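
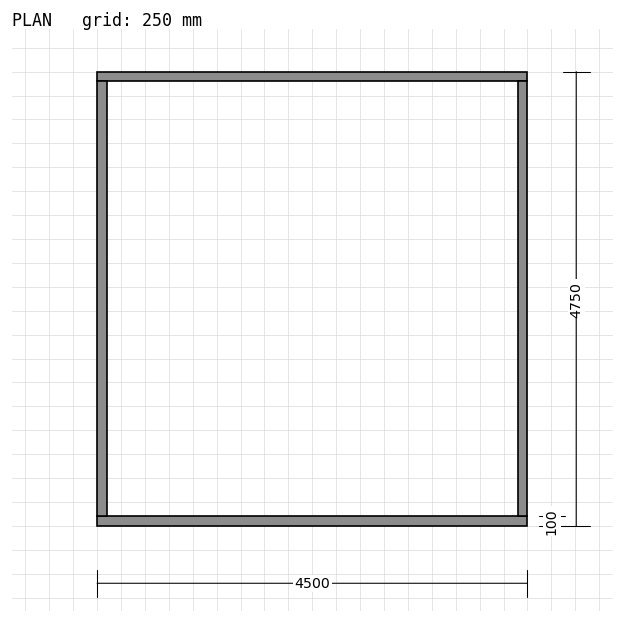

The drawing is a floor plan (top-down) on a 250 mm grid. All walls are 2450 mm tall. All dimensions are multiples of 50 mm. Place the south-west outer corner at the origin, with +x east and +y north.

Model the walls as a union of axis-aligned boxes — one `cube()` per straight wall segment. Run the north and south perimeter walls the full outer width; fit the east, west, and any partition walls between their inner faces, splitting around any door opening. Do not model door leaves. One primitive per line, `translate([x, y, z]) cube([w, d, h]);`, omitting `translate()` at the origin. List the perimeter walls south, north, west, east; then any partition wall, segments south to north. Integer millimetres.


cube([4500, 100, 2450]);
translate([0, 4650, 0]) cube([4500, 100, 2450]);
translate([0, 100, 0]) cube([100, 4550, 2450]);
translate([4400, 100, 0]) cube([100, 4550, 2450]);


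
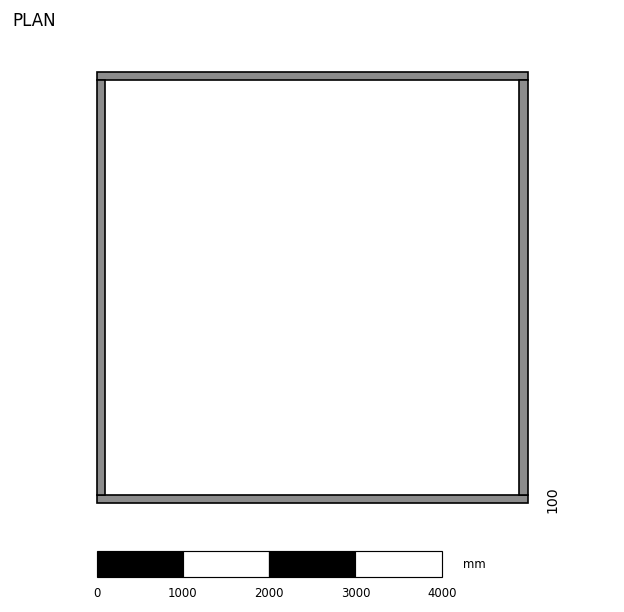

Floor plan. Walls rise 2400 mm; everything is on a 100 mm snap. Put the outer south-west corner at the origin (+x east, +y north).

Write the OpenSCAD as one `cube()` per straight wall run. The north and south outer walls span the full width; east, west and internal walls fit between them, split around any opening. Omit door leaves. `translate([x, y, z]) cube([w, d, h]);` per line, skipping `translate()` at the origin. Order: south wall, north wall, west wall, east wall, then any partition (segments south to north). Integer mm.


cube([5000, 100, 2400]);
translate([0, 4900, 0]) cube([5000, 100, 2400]);
translate([0, 100, 0]) cube([100, 4800, 2400]);
translate([4900, 100, 0]) cube([100, 4800, 2400]);


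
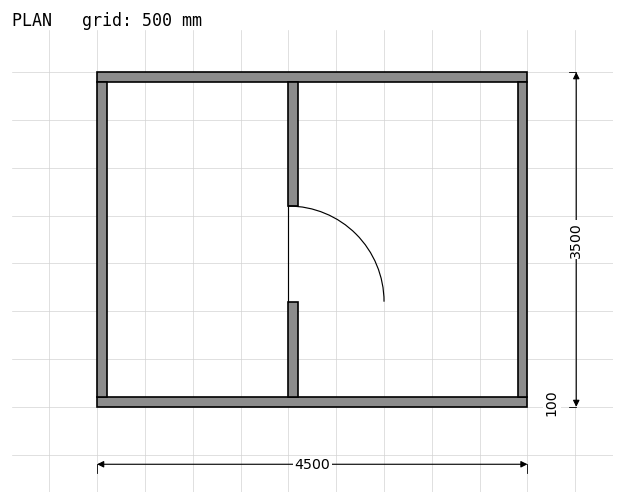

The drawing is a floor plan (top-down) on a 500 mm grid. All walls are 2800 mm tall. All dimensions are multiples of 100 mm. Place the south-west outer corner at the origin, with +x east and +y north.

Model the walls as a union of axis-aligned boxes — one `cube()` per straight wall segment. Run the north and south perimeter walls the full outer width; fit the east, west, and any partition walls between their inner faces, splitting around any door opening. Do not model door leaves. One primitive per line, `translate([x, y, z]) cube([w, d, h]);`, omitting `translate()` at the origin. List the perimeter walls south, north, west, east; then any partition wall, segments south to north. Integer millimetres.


cube([4500, 100, 2800]);
translate([0, 3400, 0]) cube([4500, 100, 2800]);
translate([0, 100, 0]) cube([100, 3300, 2800]);
translate([4400, 100, 0]) cube([100, 3300, 2800]);
translate([2000, 100, 0]) cube([100, 1000, 2800]);
translate([2000, 2100, 0]) cube([100, 1300, 2800]);


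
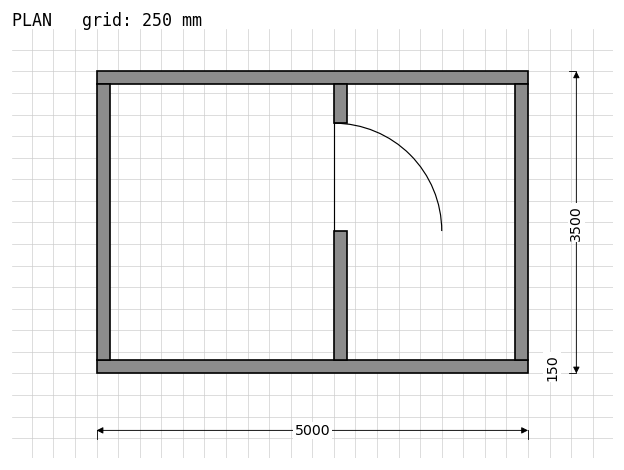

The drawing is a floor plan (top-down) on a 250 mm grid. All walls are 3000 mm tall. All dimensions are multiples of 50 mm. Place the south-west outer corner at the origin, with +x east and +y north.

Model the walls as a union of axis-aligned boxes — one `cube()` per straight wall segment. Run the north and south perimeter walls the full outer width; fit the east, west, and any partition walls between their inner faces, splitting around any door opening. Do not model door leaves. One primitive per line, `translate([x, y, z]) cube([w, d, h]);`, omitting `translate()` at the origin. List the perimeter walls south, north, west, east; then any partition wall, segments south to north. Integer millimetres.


cube([5000, 150, 3000]);
translate([0, 3350, 0]) cube([5000, 150, 3000]);
translate([0, 150, 0]) cube([150, 3200, 3000]);
translate([4850, 150, 0]) cube([150, 3200, 3000]);
translate([2750, 150, 0]) cube([150, 1500, 3000]);
translate([2750, 2900, 0]) cube([150, 450, 3000]);


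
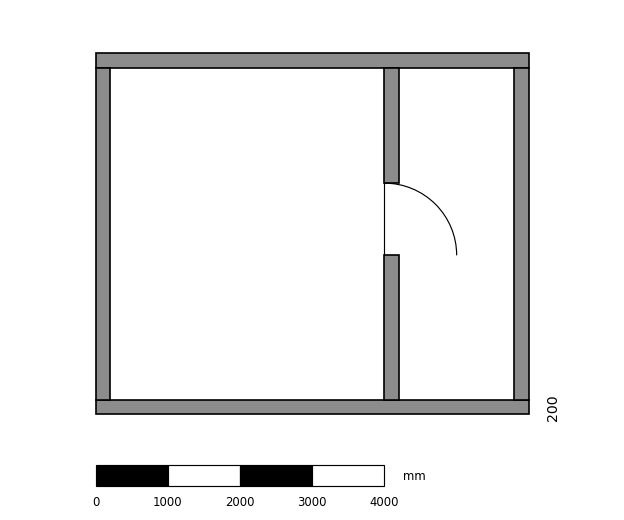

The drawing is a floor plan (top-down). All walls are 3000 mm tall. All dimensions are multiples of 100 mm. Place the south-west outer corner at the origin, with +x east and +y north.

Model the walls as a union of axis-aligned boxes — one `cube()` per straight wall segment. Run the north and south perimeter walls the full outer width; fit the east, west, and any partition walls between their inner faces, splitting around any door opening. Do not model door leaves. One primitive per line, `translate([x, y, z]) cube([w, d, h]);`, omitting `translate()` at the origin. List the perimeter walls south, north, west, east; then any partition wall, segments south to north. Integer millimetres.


cube([6000, 200, 3000]);
translate([0, 4800, 0]) cube([6000, 200, 3000]);
translate([0, 200, 0]) cube([200, 4600, 3000]);
translate([5800, 200, 0]) cube([200, 4600, 3000]);
translate([4000, 200, 0]) cube([200, 2000, 3000]);
translate([4000, 3200, 0]) cube([200, 1600, 3000]);


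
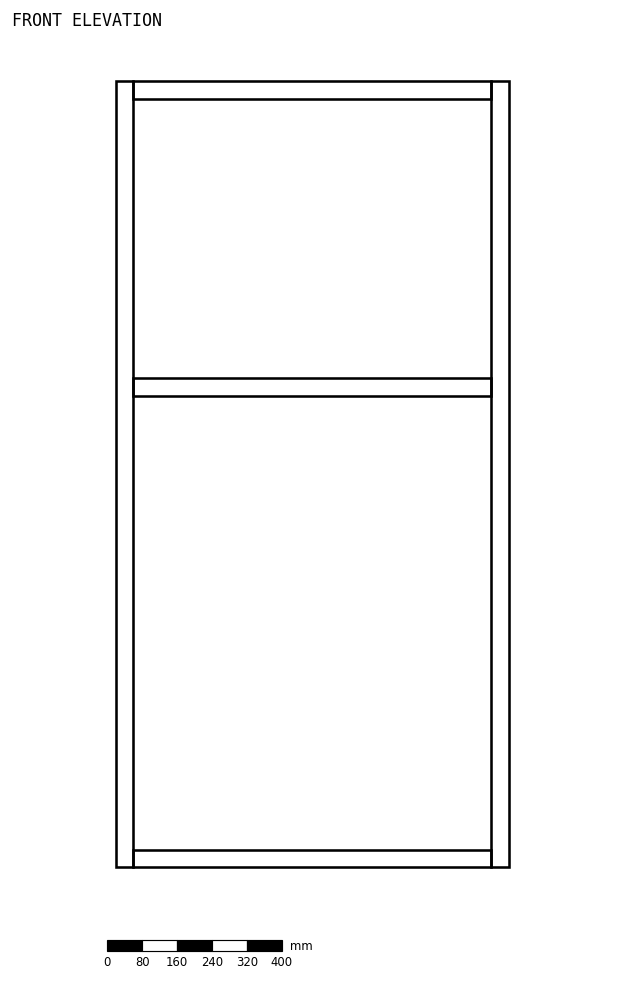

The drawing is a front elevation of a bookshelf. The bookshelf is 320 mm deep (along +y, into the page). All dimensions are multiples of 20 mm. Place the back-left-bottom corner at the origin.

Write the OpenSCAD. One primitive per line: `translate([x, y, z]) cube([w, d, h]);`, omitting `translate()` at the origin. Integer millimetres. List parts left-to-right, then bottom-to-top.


cube([40, 320, 1800]);
translate([40, 0, 0]) cube([820, 320, 40]);
translate([40, 0, 1080]) cube([820, 320, 40]);
translate([40, 0, 1760]) cube([820, 320, 40]);
translate([860, 0, 0]) cube([40, 320, 1800]);


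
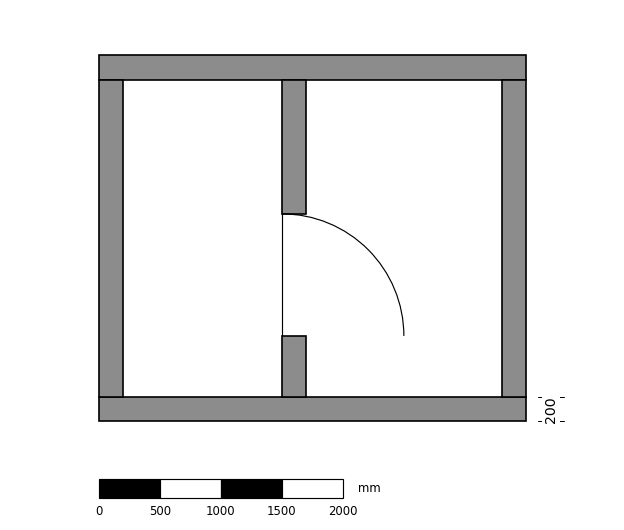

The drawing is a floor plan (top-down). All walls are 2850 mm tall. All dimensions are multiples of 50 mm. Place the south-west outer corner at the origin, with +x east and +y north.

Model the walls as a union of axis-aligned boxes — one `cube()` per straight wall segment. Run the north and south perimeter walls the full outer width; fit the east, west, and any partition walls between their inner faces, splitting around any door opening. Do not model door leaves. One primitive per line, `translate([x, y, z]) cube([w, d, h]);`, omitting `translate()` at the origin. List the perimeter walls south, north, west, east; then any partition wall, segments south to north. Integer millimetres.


cube([3500, 200, 2850]);
translate([0, 2800, 0]) cube([3500, 200, 2850]);
translate([0, 200, 0]) cube([200, 2600, 2850]);
translate([3300, 200, 0]) cube([200, 2600, 2850]);
translate([1500, 200, 0]) cube([200, 500, 2850]);
translate([1500, 1700, 0]) cube([200, 1100, 2850]);


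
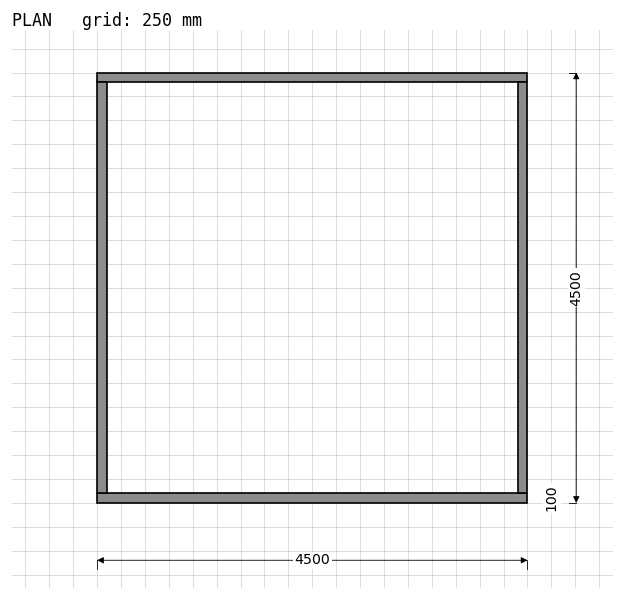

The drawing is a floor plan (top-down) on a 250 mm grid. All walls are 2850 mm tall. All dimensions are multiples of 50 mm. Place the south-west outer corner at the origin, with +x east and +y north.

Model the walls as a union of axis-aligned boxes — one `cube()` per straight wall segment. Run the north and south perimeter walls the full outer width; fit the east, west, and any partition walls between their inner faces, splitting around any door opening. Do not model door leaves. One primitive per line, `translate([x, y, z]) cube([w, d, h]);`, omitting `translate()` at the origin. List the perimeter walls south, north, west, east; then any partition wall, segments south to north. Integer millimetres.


cube([4500, 100, 2850]);
translate([0, 4400, 0]) cube([4500, 100, 2850]);
translate([0, 100, 0]) cube([100, 4300, 2850]);
translate([4400, 100, 0]) cube([100, 4300, 2850]);


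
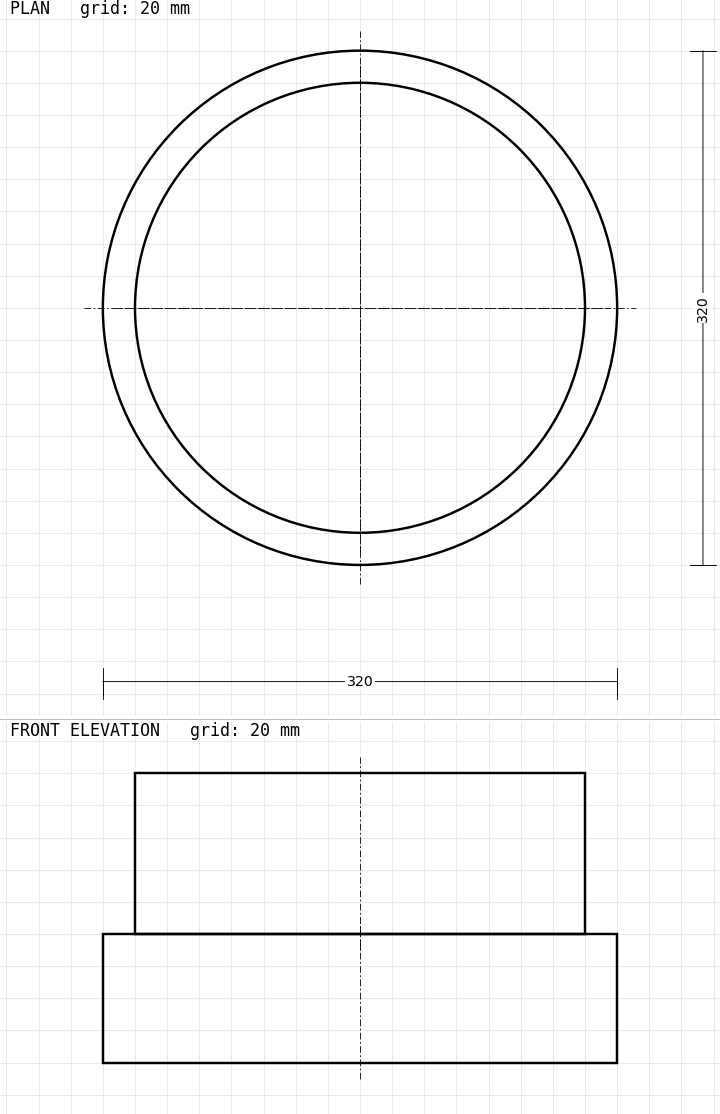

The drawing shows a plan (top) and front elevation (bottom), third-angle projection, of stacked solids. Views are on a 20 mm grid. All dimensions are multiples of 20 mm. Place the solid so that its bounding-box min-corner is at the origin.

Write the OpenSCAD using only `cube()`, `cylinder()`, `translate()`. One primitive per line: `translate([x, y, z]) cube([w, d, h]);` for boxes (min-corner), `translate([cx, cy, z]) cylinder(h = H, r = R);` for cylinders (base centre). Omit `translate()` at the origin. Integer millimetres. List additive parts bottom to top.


translate([160, 160, 0]) cylinder(h = 80, r = 160);
translate([160, 160, 80]) cylinder(h = 100, r = 140);


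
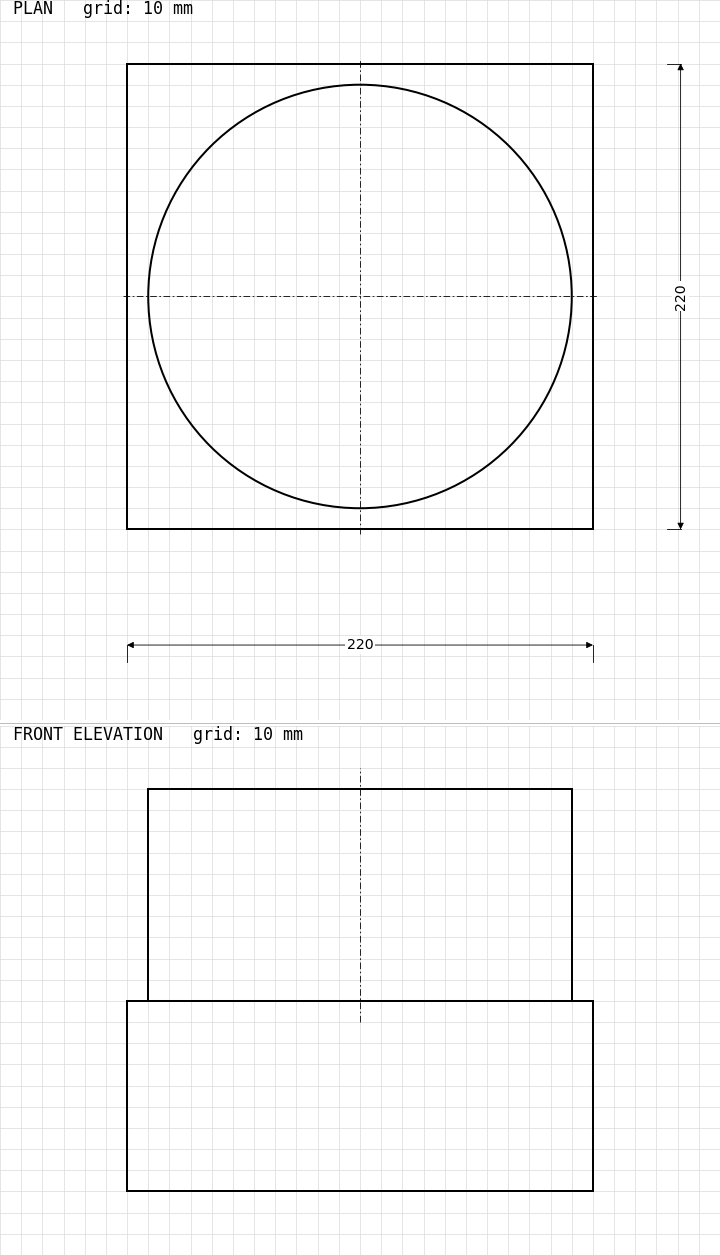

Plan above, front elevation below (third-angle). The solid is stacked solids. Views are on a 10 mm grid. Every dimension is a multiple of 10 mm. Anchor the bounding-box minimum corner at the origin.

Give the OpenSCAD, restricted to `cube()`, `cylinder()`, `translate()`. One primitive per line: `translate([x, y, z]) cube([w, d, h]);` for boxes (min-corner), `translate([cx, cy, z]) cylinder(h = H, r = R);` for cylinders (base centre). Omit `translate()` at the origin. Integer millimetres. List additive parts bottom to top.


cube([220, 220, 90]);
translate([110, 110, 90]) cylinder(h = 100, r = 100);


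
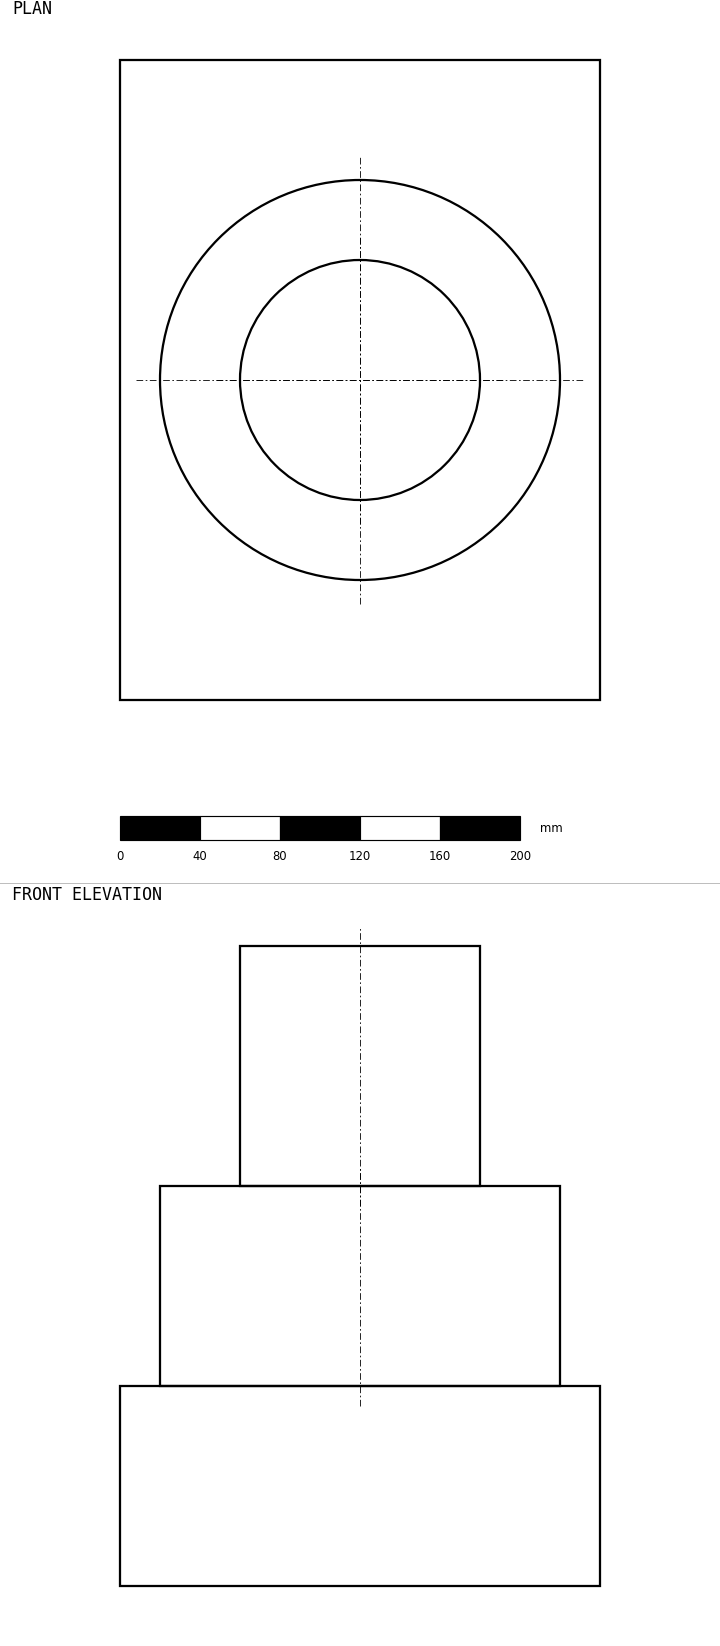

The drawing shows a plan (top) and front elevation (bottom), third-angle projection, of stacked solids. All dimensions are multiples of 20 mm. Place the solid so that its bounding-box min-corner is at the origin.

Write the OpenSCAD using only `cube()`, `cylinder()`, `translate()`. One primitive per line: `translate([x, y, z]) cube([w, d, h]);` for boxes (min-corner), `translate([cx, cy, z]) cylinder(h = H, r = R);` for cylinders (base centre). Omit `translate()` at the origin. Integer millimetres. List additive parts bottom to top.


cube([240, 320, 100]);
translate([120, 160, 100]) cylinder(h = 100, r = 100);
translate([120, 160, 200]) cylinder(h = 120, r = 60);


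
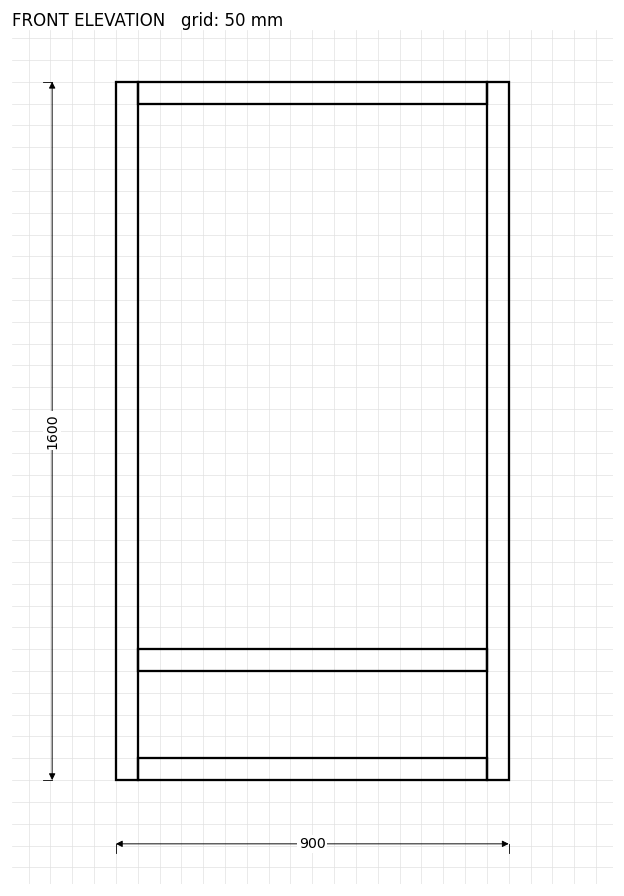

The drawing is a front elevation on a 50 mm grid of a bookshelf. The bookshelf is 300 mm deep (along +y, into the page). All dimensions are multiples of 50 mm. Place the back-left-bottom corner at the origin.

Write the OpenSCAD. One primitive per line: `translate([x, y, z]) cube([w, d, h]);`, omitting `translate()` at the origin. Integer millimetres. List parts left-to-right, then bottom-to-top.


cube([50, 300, 1600]);
translate([50, 0, 0]) cube([800, 300, 50]);
translate([50, 0, 250]) cube([800, 300, 50]);
translate([50, 0, 1550]) cube([800, 300, 50]);
translate([850, 0, 0]) cube([50, 300, 1600]);


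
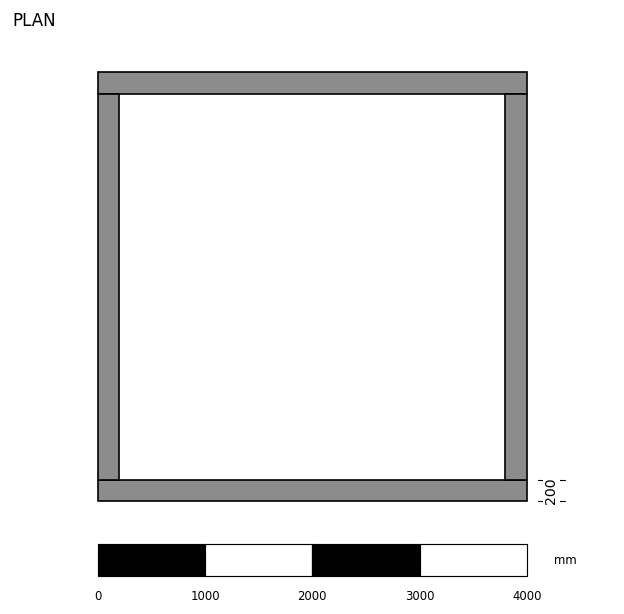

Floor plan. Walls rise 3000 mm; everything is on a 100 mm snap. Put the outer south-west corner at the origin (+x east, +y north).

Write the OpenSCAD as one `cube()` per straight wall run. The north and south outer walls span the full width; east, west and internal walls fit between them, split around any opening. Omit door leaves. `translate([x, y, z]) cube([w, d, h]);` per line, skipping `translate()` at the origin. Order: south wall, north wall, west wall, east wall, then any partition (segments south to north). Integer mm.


cube([4000, 200, 3000]);
translate([0, 3800, 0]) cube([4000, 200, 3000]);
translate([0, 200, 0]) cube([200, 3600, 3000]);
translate([3800, 200, 0]) cube([200, 3600, 3000]);


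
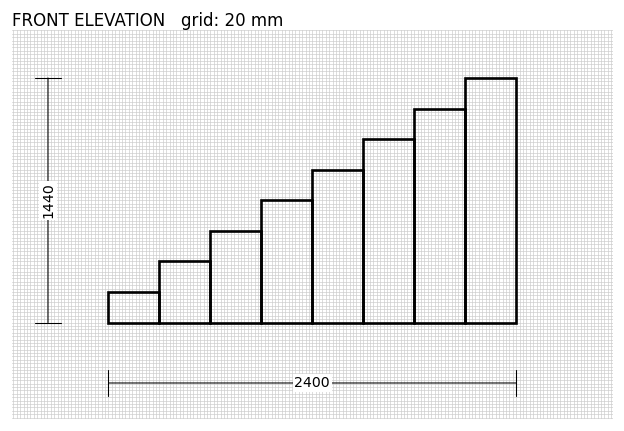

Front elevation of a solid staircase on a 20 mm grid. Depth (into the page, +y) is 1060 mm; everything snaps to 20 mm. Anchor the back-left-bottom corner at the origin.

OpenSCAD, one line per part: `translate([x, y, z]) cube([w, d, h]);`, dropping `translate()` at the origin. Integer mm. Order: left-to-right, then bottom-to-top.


cube([300, 1060, 180]);
translate([300, 0, 0]) cube([300, 1060, 360]);
translate([600, 0, 0]) cube([300, 1060, 540]);
translate([900, 0, 0]) cube([300, 1060, 720]);
translate([1200, 0, 0]) cube([300, 1060, 900]);
translate([1500, 0, 0]) cube([300, 1060, 1080]);
translate([1800, 0, 0]) cube([300, 1060, 1260]);
translate([2100, 0, 0]) cube([300, 1060, 1440]);


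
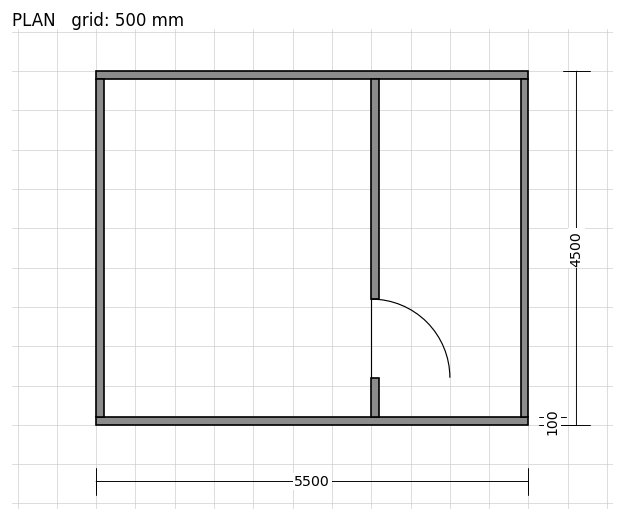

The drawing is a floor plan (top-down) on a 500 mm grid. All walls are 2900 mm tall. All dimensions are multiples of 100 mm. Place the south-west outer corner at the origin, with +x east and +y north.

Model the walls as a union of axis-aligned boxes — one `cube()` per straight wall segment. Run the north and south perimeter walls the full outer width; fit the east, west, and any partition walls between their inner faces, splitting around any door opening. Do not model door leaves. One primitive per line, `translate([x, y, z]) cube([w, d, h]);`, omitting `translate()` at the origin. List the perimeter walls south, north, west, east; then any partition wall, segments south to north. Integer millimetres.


cube([5500, 100, 2900]);
translate([0, 4400, 0]) cube([5500, 100, 2900]);
translate([0, 100, 0]) cube([100, 4300, 2900]);
translate([5400, 100, 0]) cube([100, 4300, 2900]);
translate([3500, 100, 0]) cube([100, 500, 2900]);
translate([3500, 1600, 0]) cube([100, 2800, 2900]);


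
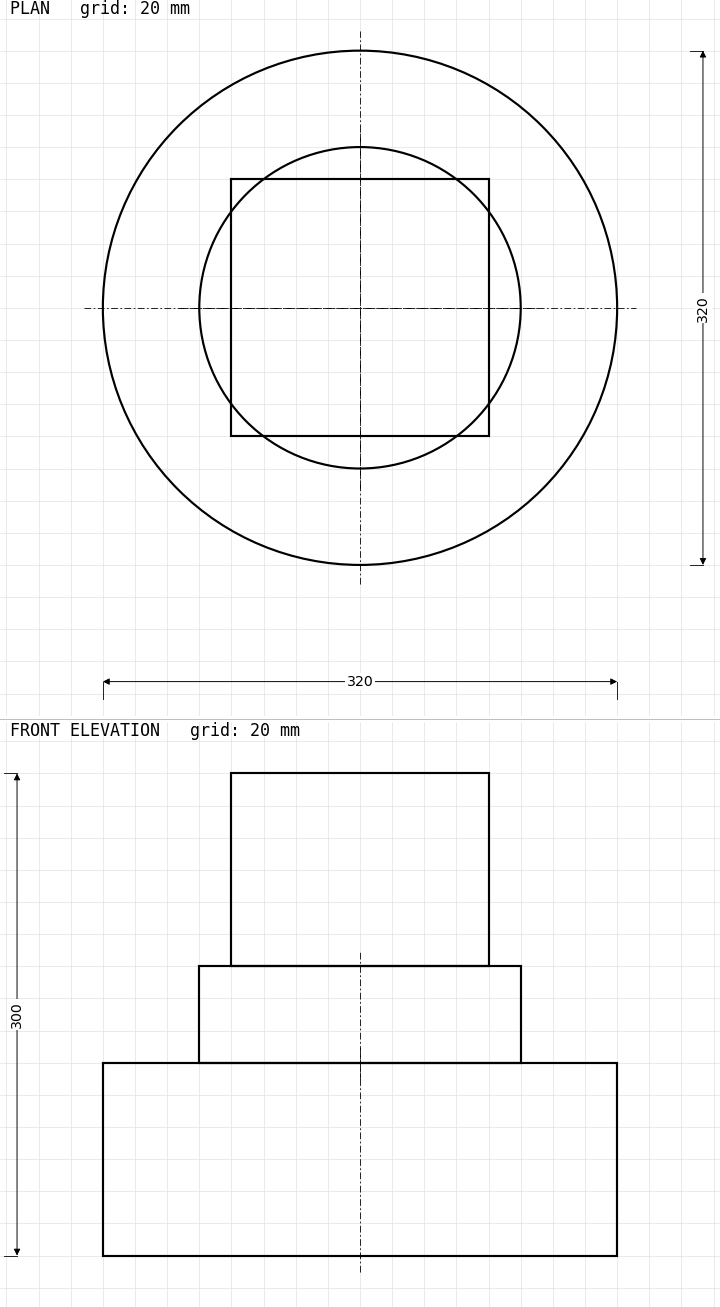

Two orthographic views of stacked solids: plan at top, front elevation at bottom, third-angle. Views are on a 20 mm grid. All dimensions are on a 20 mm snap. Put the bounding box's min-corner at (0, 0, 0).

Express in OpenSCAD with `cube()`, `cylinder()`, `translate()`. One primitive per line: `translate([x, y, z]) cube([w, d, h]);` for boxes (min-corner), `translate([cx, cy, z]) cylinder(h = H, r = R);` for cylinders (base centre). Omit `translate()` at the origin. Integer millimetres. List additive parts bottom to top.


translate([160, 160, 0]) cylinder(h = 120, r = 160);
translate([160, 160, 120]) cylinder(h = 60, r = 100);
translate([80, 80, 180]) cube([160, 160, 120]);


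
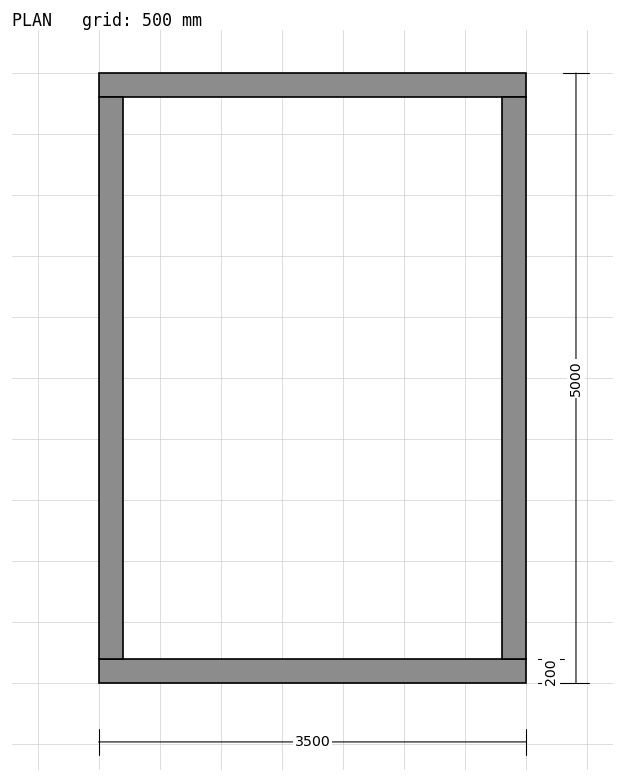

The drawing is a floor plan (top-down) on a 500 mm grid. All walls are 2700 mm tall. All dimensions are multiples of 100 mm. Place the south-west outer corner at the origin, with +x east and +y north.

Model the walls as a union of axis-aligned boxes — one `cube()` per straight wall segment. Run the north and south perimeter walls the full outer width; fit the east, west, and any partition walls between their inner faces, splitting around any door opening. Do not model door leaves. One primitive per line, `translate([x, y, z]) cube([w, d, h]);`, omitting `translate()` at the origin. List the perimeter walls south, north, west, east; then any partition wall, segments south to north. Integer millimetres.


cube([3500, 200, 2700]);
translate([0, 4800, 0]) cube([3500, 200, 2700]);
translate([0, 200, 0]) cube([200, 4600, 2700]);
translate([3300, 200, 0]) cube([200, 4600, 2700]);


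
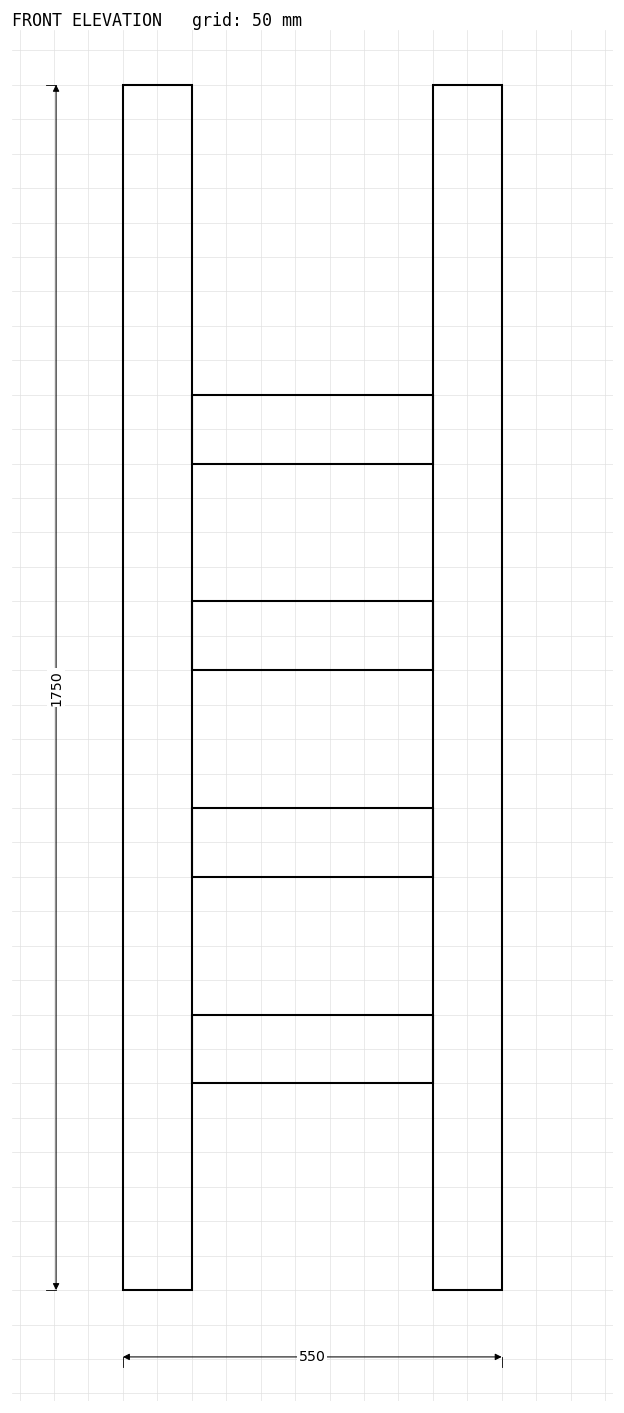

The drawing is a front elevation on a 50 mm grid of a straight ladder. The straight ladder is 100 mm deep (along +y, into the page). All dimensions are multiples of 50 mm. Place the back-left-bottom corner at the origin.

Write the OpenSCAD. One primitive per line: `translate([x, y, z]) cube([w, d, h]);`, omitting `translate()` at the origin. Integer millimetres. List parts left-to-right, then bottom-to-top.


cube([100, 100, 1750]);
translate([100, 0, 300]) cube([350, 100, 100]);
translate([100, 0, 600]) cube([350, 100, 100]);
translate([100, 0, 900]) cube([350, 100, 100]);
translate([100, 0, 1200]) cube([350, 100, 100]);
translate([450, 0, 0]) cube([100, 100, 1750]);


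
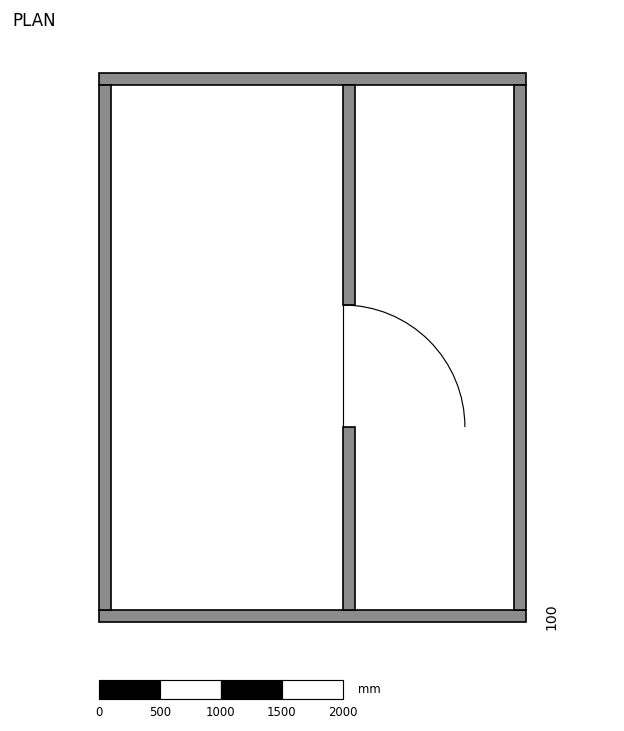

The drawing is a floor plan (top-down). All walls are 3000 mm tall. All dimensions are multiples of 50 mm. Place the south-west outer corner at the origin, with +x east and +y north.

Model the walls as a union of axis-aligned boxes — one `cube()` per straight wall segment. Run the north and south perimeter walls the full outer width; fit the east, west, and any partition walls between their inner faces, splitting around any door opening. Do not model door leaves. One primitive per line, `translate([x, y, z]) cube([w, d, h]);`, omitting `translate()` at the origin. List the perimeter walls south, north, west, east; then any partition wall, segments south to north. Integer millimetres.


cube([3500, 100, 3000]);
translate([0, 4400, 0]) cube([3500, 100, 3000]);
translate([0, 100, 0]) cube([100, 4300, 3000]);
translate([3400, 100, 0]) cube([100, 4300, 3000]);
translate([2000, 100, 0]) cube([100, 1500, 3000]);
translate([2000, 2600, 0]) cube([100, 1800, 3000]);


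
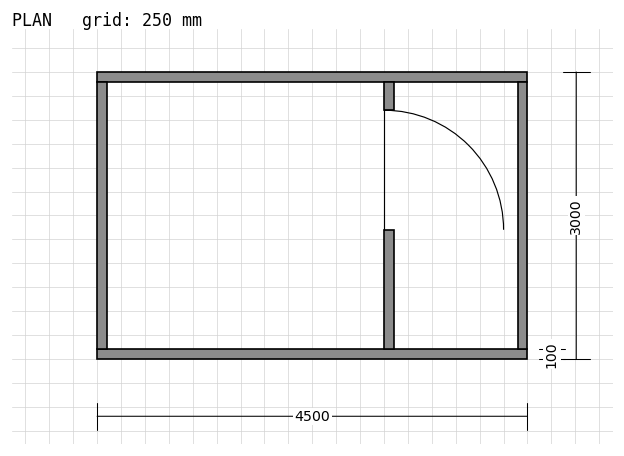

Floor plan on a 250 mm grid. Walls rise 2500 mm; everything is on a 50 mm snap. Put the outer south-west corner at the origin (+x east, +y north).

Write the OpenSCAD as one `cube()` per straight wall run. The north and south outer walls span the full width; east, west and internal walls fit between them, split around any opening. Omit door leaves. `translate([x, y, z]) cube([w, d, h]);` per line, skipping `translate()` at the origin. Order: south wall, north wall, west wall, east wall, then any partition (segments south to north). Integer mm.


cube([4500, 100, 2500]);
translate([0, 2900, 0]) cube([4500, 100, 2500]);
translate([0, 100, 0]) cube([100, 2800, 2500]);
translate([4400, 100, 0]) cube([100, 2800, 2500]);
translate([3000, 100, 0]) cube([100, 1250, 2500]);
translate([3000, 2600, 0]) cube([100, 300, 2500]);


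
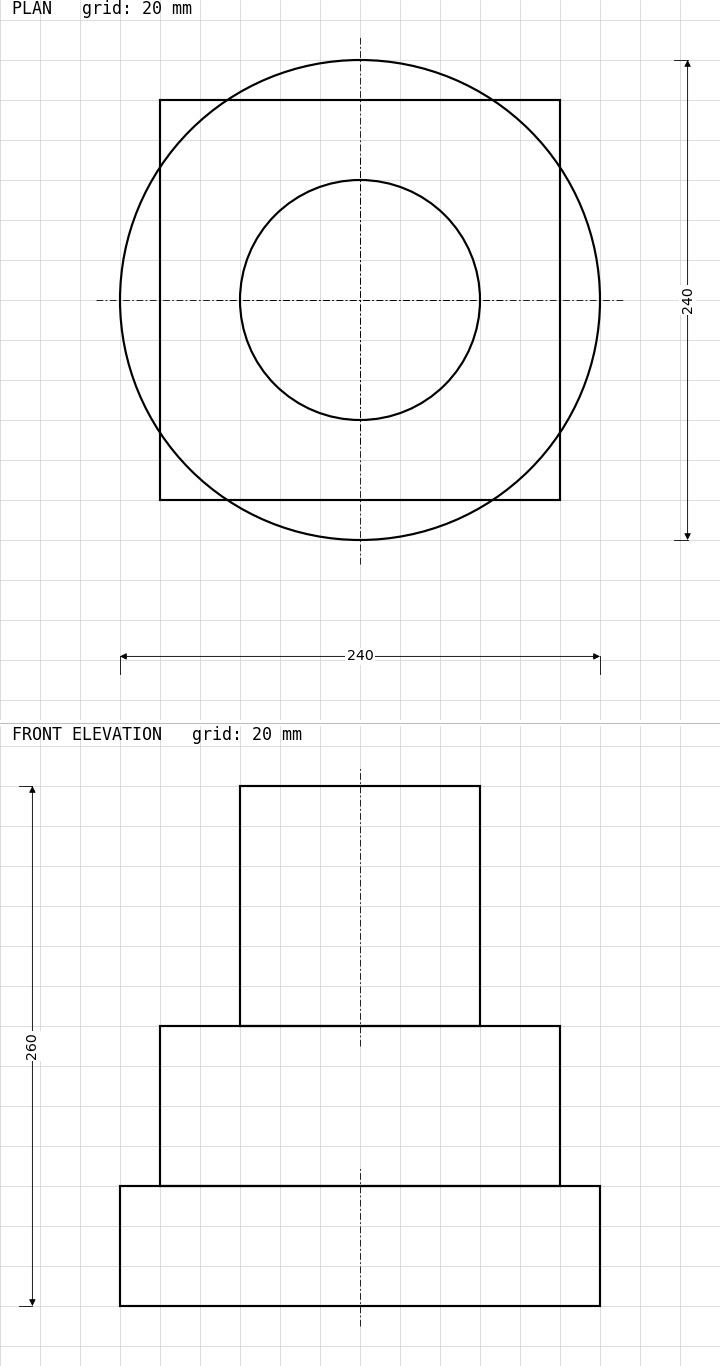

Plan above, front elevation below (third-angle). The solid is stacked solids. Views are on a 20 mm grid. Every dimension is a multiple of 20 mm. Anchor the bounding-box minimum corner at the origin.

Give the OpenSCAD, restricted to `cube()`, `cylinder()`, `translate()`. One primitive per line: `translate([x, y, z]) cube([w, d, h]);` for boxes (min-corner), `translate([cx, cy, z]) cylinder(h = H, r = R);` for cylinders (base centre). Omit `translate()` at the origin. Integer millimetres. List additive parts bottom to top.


translate([120, 120, 0]) cylinder(h = 60, r = 120);
translate([20, 20, 60]) cube([200, 200, 80]);
translate([120, 120, 140]) cylinder(h = 120, r = 60);


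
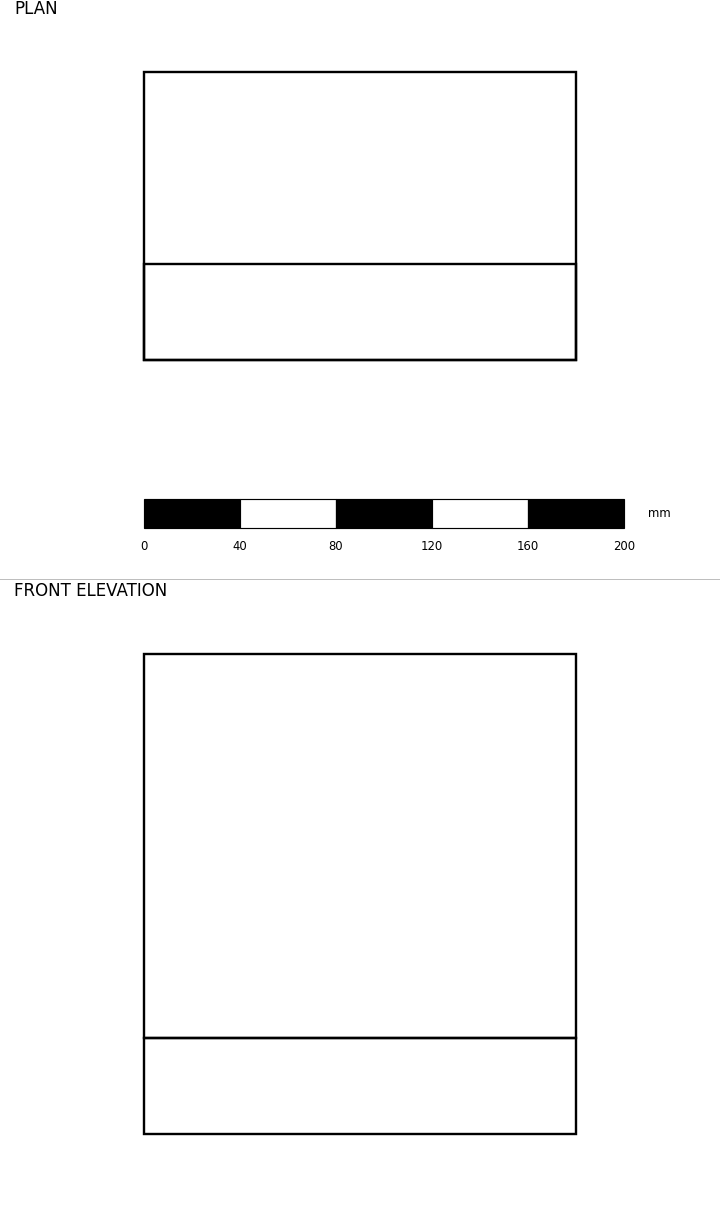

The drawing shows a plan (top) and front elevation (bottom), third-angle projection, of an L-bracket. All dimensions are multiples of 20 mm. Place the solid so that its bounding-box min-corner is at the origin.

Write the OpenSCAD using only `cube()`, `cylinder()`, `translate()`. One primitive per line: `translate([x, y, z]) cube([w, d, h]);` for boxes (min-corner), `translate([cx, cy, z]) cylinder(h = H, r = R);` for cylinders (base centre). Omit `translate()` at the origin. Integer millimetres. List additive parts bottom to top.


cube([180, 120, 40]);
translate([0, 0, 40]) cube([180, 40, 160]);


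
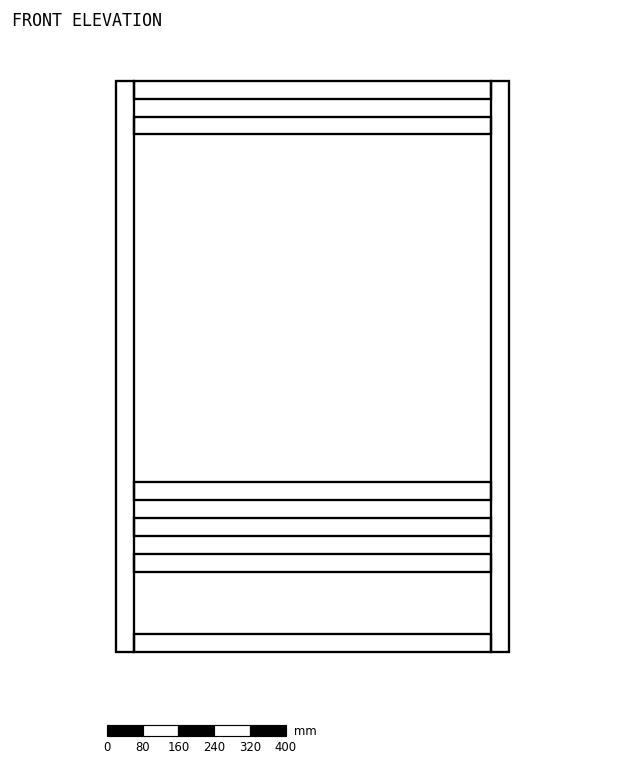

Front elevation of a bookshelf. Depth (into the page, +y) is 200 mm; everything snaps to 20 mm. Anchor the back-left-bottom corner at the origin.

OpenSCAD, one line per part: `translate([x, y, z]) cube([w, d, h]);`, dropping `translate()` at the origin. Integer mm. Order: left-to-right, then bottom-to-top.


cube([40, 200, 1280]);
translate([40, 0, 0]) cube([800, 200, 40]);
translate([40, 0, 180]) cube([800, 200, 40]);
translate([40, 0, 260]) cube([800, 200, 40]);
translate([40, 0, 340]) cube([800, 200, 40]);
translate([40, 0, 1160]) cube([800, 200, 40]);
translate([40, 0, 1240]) cube([800, 200, 40]);
translate([840, 0, 0]) cube([40, 200, 1280]);


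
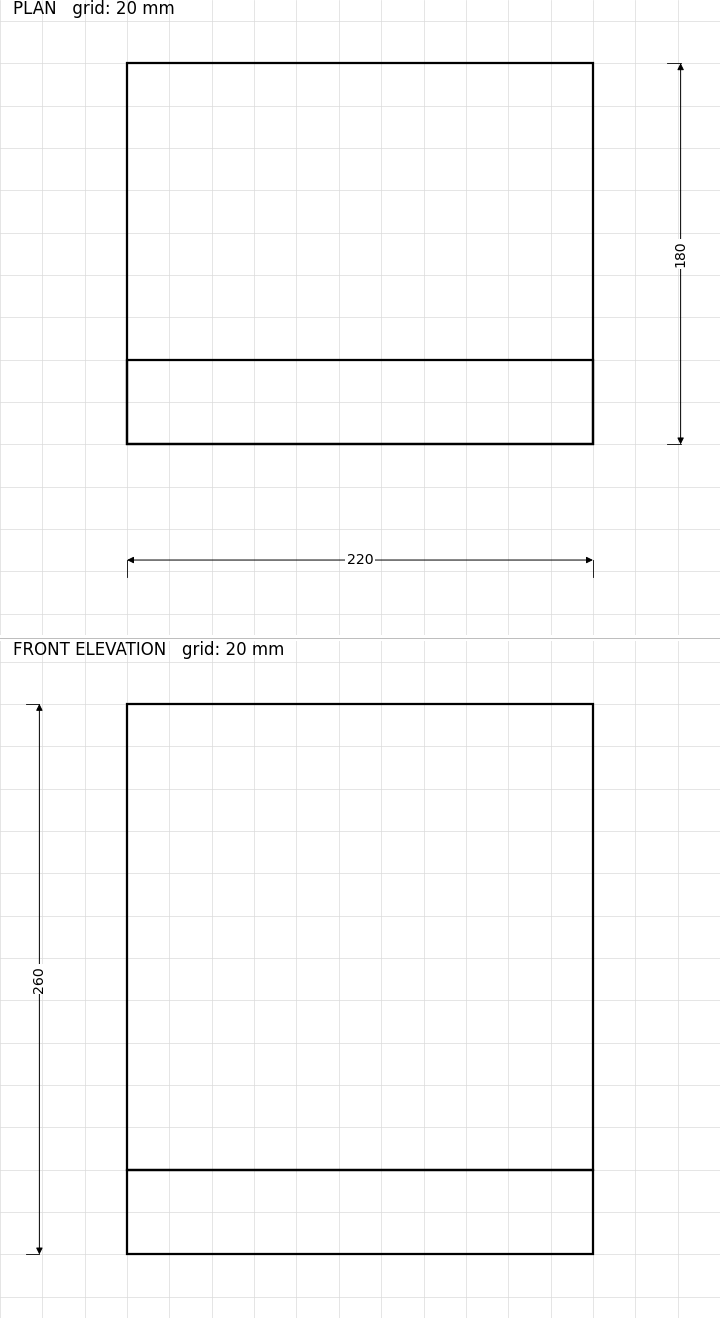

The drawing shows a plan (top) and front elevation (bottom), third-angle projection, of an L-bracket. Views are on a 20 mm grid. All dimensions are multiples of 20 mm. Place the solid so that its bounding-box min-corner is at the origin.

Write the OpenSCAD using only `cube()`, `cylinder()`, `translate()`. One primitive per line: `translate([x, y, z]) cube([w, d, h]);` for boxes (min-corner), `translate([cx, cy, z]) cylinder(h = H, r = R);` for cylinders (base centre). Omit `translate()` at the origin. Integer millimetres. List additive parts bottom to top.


cube([220, 180, 40]);
translate([0, 0, 40]) cube([220, 40, 220]);


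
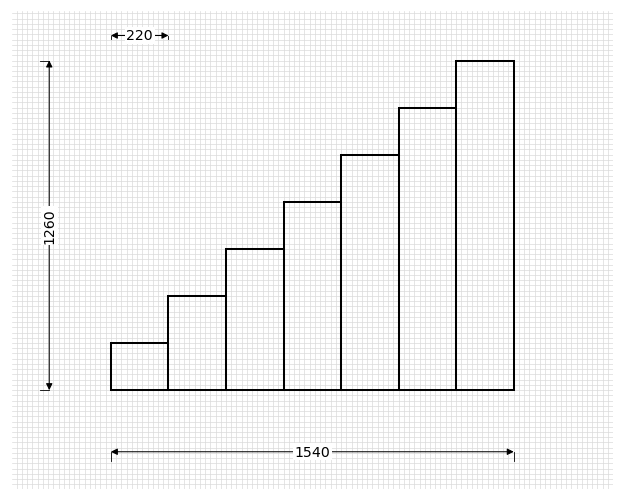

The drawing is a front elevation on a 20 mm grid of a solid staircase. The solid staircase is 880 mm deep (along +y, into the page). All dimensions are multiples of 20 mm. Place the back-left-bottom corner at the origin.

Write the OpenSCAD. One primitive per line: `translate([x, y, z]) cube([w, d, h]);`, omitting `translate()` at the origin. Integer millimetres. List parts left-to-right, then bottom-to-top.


cube([220, 880, 180]);
translate([220, 0, 0]) cube([220, 880, 360]);
translate([440, 0, 0]) cube([220, 880, 540]);
translate([660, 0, 0]) cube([220, 880, 720]);
translate([880, 0, 0]) cube([220, 880, 900]);
translate([1100, 0, 0]) cube([220, 880, 1080]);
translate([1320, 0, 0]) cube([220, 880, 1260]);


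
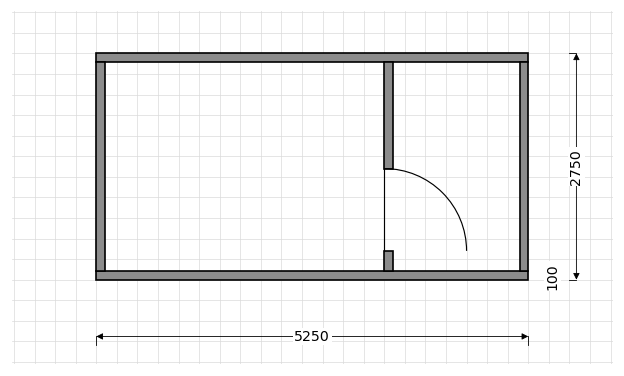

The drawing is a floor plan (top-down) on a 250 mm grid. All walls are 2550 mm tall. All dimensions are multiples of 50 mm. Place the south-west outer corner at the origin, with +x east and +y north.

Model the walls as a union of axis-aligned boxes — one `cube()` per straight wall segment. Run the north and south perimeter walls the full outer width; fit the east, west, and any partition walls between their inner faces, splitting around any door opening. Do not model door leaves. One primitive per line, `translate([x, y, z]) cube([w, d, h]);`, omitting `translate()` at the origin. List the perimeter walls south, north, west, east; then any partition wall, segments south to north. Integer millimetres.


cube([5250, 100, 2550]);
translate([0, 2650, 0]) cube([5250, 100, 2550]);
translate([0, 100, 0]) cube([100, 2550, 2550]);
translate([5150, 100, 0]) cube([100, 2550, 2550]);
translate([3500, 100, 0]) cube([100, 250, 2550]);
translate([3500, 1350, 0]) cube([100, 1300, 2550]);


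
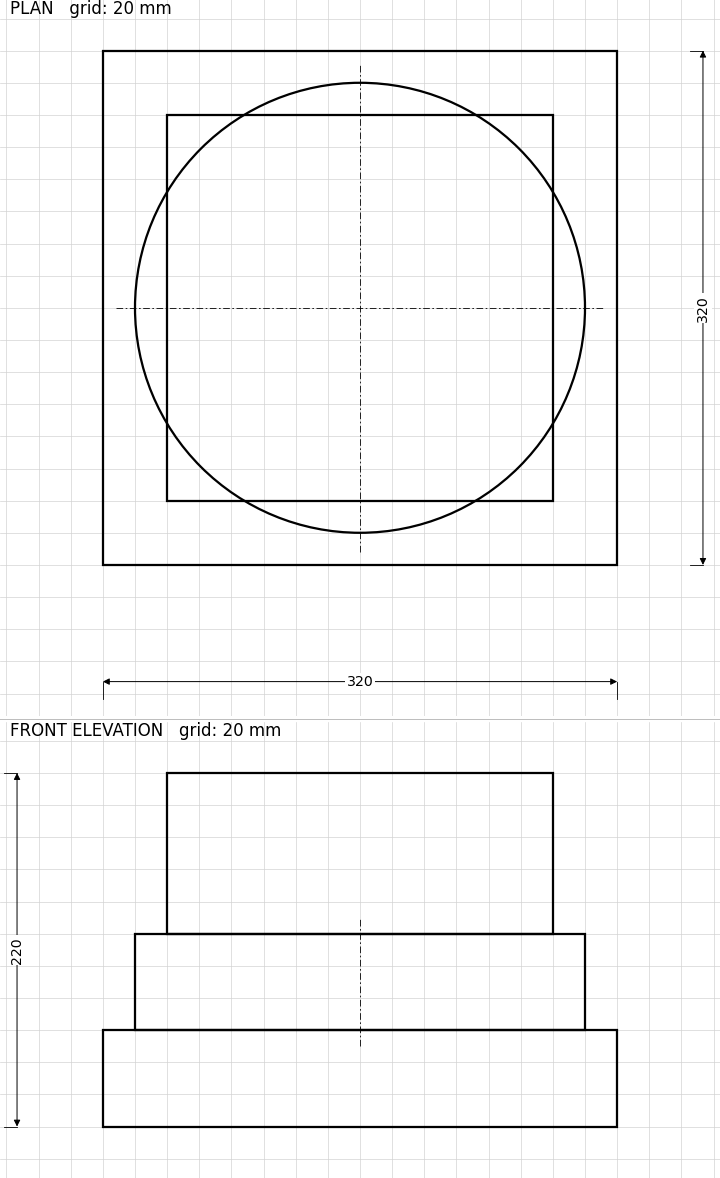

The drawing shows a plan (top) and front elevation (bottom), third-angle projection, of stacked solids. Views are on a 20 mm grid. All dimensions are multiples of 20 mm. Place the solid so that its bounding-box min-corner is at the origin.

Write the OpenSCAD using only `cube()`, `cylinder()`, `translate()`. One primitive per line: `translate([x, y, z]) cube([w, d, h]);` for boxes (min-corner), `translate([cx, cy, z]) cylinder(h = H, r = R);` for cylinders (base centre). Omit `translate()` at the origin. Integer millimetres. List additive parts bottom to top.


cube([320, 320, 60]);
translate([160, 160, 60]) cylinder(h = 60, r = 140);
translate([40, 40, 120]) cube([240, 240, 100]);


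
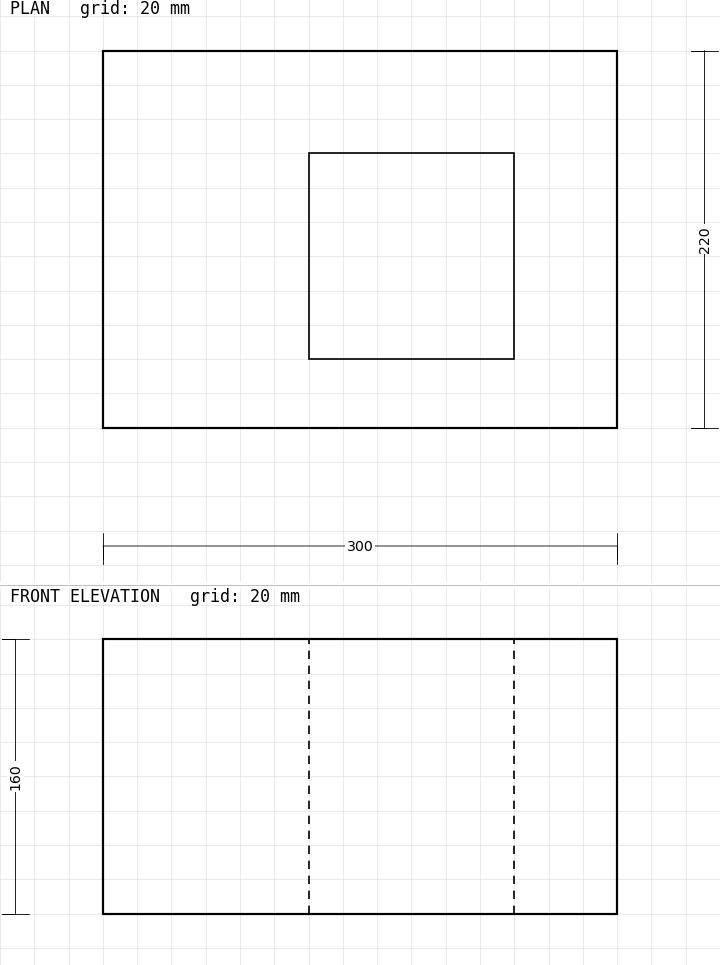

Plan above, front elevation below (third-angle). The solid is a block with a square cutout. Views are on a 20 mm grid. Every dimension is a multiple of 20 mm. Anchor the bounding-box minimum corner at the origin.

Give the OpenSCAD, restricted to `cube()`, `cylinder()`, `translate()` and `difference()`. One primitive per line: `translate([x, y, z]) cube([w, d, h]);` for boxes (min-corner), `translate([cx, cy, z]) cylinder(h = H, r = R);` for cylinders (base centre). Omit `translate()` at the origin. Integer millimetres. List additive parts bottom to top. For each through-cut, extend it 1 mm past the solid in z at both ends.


difference() {
  cube([300, 220, 160]);
  translate([120, 40, -1]) cube([120, 120, 162]);
}


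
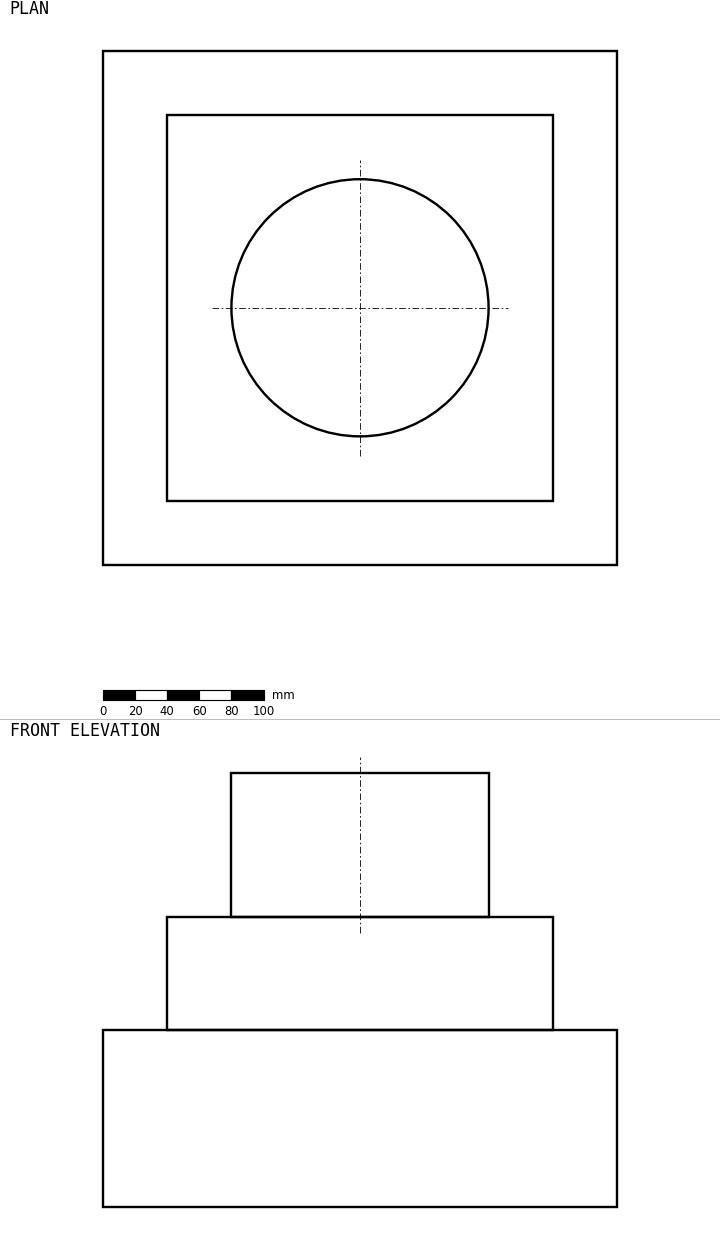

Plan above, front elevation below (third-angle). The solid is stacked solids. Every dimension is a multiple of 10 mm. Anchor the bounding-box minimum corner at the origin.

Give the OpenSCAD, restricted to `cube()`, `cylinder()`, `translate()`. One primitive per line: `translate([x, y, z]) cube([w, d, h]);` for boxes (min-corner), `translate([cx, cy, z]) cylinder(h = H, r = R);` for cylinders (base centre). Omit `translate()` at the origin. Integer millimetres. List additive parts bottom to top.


cube([320, 320, 110]);
translate([40, 40, 110]) cube([240, 240, 70]);
translate([160, 160, 180]) cylinder(h = 90, r = 80);


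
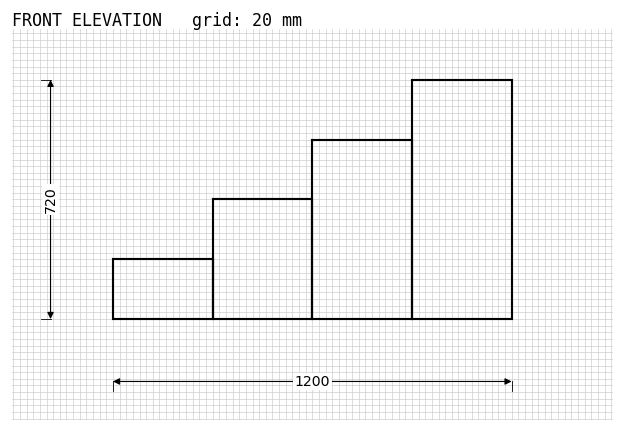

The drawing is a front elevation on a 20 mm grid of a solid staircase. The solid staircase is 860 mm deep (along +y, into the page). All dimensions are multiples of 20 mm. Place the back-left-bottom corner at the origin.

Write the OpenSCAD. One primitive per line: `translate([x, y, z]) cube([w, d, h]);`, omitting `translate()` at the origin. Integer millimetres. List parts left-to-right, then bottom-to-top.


cube([300, 860, 180]);
translate([300, 0, 0]) cube([300, 860, 360]);
translate([600, 0, 0]) cube([300, 860, 540]);
translate([900, 0, 0]) cube([300, 860, 720]);


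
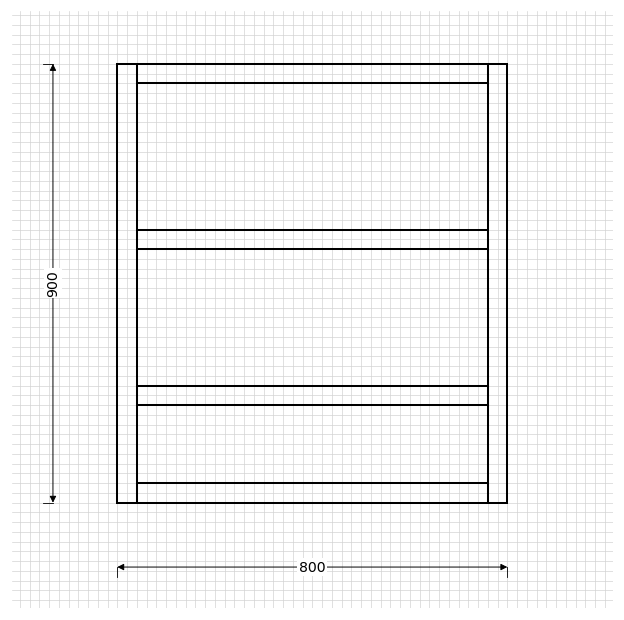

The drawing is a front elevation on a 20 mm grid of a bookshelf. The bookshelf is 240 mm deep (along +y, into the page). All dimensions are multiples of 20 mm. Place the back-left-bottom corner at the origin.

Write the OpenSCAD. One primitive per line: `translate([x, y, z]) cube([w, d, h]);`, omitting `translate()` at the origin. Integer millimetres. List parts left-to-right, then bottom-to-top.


cube([40, 240, 900]);
translate([40, 0, 0]) cube([720, 240, 40]);
translate([40, 0, 200]) cube([720, 240, 40]);
translate([40, 0, 520]) cube([720, 240, 40]);
translate([40, 0, 860]) cube([720, 240, 40]);
translate([760, 0, 0]) cube([40, 240, 900]);


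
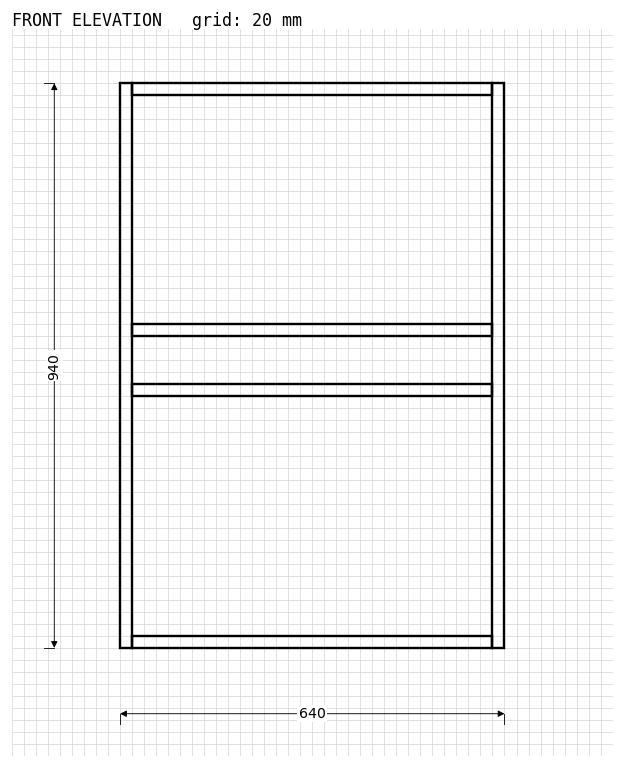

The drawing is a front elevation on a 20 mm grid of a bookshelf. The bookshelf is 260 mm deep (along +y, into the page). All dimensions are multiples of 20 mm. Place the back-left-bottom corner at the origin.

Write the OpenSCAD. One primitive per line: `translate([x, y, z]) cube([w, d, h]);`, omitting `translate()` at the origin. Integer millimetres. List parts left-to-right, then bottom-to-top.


cube([20, 260, 940]);
translate([20, 0, 0]) cube([600, 260, 20]);
translate([20, 0, 420]) cube([600, 260, 20]);
translate([20, 0, 520]) cube([600, 260, 20]);
translate([20, 0, 920]) cube([600, 260, 20]);
translate([620, 0, 0]) cube([20, 260, 940]);


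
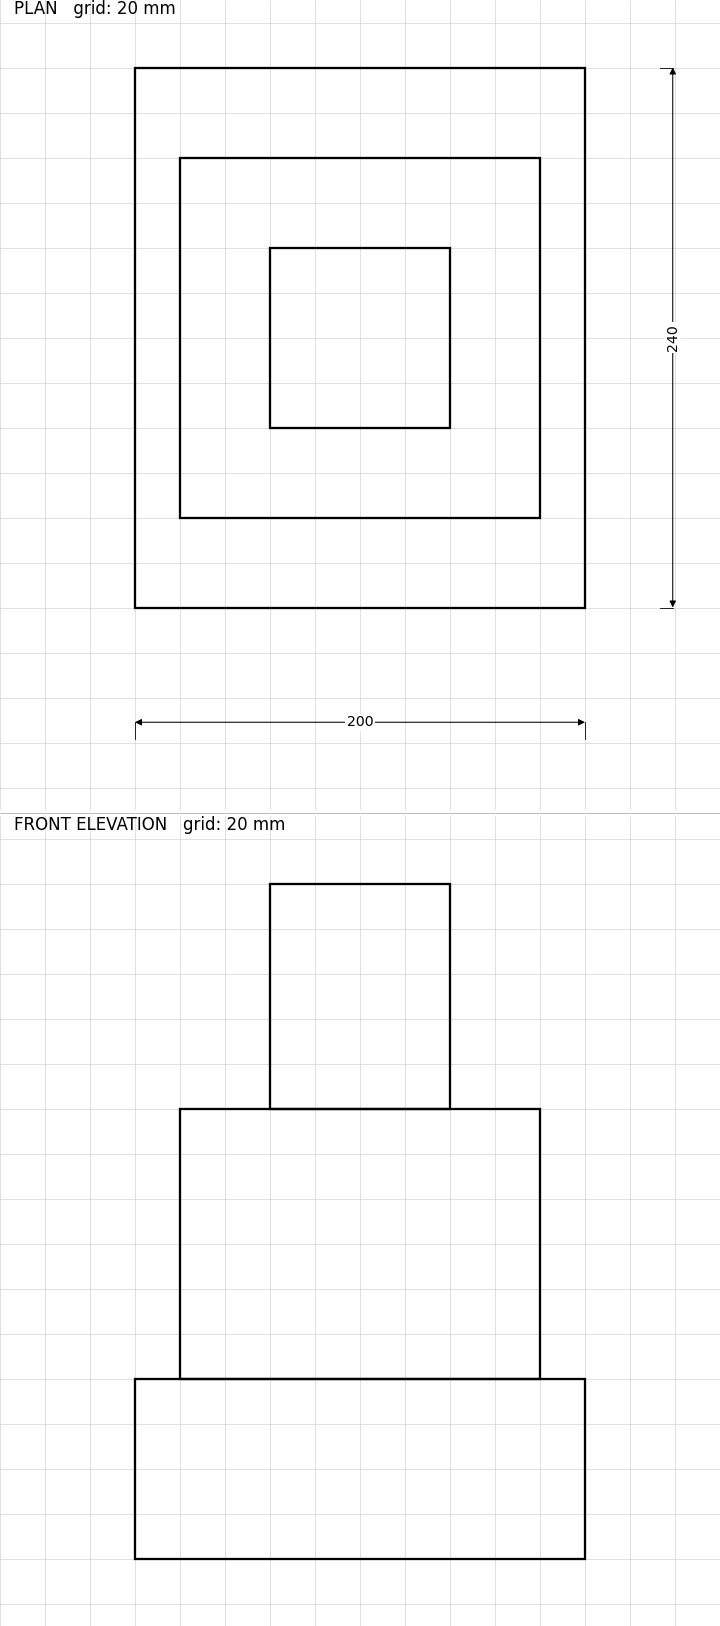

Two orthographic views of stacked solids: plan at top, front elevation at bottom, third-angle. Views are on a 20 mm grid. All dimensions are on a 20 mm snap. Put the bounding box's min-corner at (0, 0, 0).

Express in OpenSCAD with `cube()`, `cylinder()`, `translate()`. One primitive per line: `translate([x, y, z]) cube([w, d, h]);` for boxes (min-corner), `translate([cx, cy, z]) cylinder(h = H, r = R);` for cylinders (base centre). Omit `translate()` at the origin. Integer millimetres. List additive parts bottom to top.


cube([200, 240, 80]);
translate([20, 40, 80]) cube([160, 160, 120]);
translate([60, 80, 200]) cube([80, 80, 100]);


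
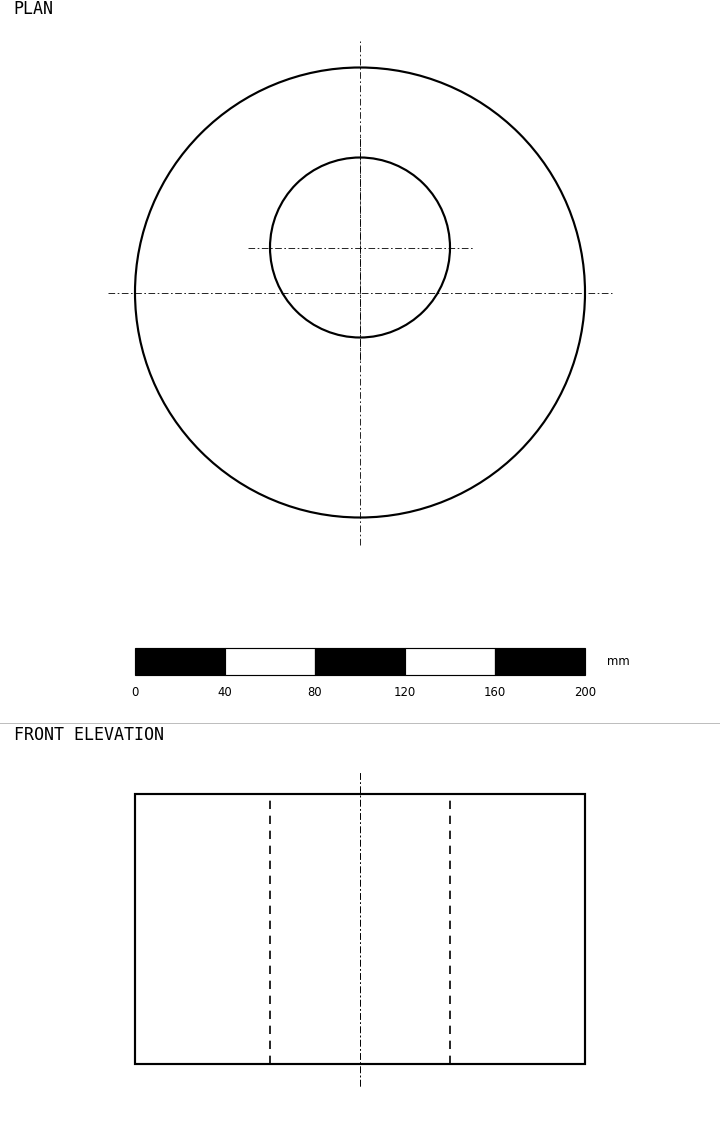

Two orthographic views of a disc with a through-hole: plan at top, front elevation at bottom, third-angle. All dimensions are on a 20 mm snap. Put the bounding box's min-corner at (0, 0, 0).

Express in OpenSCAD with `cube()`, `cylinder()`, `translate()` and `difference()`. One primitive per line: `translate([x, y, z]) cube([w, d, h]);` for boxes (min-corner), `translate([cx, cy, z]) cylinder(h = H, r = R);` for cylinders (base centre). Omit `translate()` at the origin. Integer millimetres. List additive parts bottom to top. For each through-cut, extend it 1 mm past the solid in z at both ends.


difference() {
  translate([100, 100, 0]) cylinder(h = 120, r = 100);
  translate([100, 120, -1]) cylinder(h = 122, r = 40);
}


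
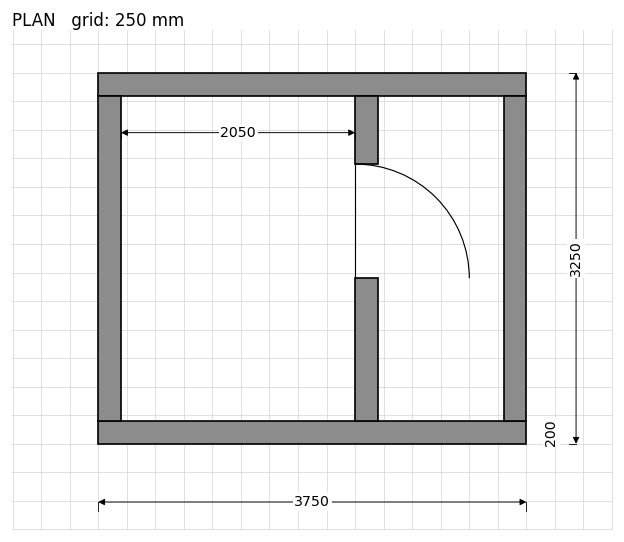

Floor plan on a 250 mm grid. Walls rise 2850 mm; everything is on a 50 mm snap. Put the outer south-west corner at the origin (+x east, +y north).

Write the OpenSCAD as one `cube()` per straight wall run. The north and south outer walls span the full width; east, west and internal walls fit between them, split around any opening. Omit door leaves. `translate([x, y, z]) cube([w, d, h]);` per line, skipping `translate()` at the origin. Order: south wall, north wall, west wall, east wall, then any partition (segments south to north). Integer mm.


cube([3750, 200, 2850]);
translate([0, 3050, 0]) cube([3750, 200, 2850]);
translate([0, 200, 0]) cube([200, 2850, 2850]);
translate([3550, 200, 0]) cube([200, 2850, 2850]);
translate([2250, 200, 0]) cube([200, 1250, 2850]);
translate([2250, 2450, 0]) cube([200, 600, 2850]);


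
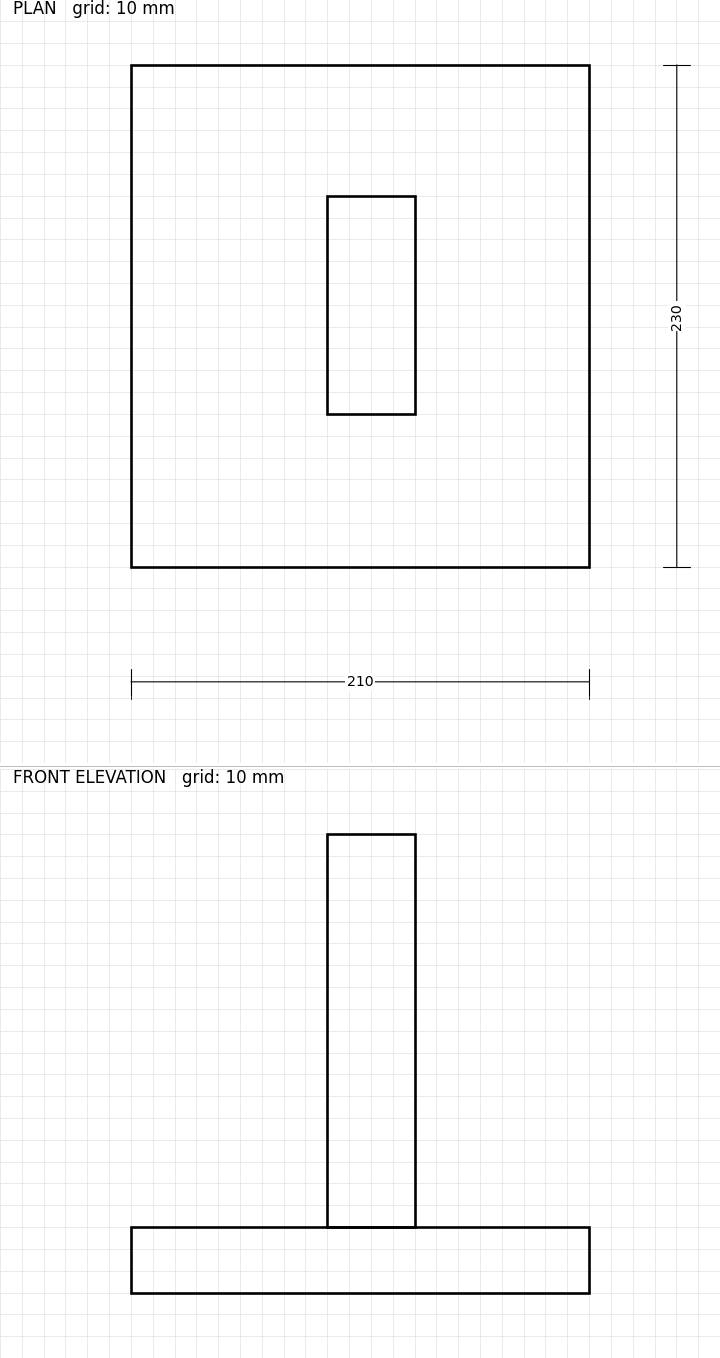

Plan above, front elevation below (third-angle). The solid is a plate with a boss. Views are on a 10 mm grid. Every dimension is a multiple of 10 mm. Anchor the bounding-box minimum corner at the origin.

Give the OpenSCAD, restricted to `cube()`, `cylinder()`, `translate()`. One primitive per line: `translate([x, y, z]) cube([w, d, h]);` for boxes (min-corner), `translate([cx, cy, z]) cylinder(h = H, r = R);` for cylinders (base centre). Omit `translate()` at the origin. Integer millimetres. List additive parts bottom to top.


cube([210, 230, 30]);
translate([90, 70, 30]) cube([40, 100, 180]);
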